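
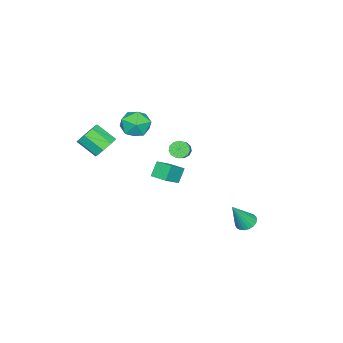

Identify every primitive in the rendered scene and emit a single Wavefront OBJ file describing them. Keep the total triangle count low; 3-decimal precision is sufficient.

v -3.679 -1.047 -0.746
v -3.447 -0.732 -1.202
v -2.629 -0.419 -0.569
v -2.861 -0.733 -0.114
v -3.655 -0.522 -1.037
v -2.837 -0.209 -0.405
v -3.87 -0.479 -0.78
v -3.052 -0.166 -0.148
v -4.025 -0.616 -0.513
v -3.207 -0.302 0.12
v -4.07 -0.889 -0.319
v -3.252 -0.576 0.313
v -3.99 -1.213 -0.261
v -3.173 -0.899 0.371
v -3.812 -1.484 -0.357
v -2.995 -1.17 0.275
v -3.592 -1.616 -0.577
v -2.774 -1.302 0.056
v -3.399 -1.567 -0.85
v -2.581 -1.254 -0.218
v -3.295 -1.353 -1.091
v -2.477 -1.04 -0.458
v -3.313 -1.042 -1.222
v -2.495 -0.729 -0.589
v -1.095 -0.38 -0.131
v -0.065 -0.643 0.636
v -0.902 0.628 -0.045
v 0.127 0.365 0.722
v -0.487 -0.425 -0.962
v 0.542 -0.688 -0.195
v -0.295 0.583 -0.876
v 0.735 0.32 -0.109
v -0.867 -1.539 2.577
v -0.482 -1.197 3.445
v -0.098 -2.963 2.795
v 0.287 -2.621 3.663
v -0.701 -2.81 3.589
v -1.177 -1.93 3.454
v 0.597 -2.23 2.786
v 0.121 -1.35 2.651
v 0.423 -1.625 3.574
v -0.38 -1.983 4.071
v -0.2 -2.177 2.169
v -1.003 -2.535 2.666
v -1.479 4.158 -3.666
v -0.9 4.084 -3.974
v -0.681 3.682 -2.054
v -0.892 4.349 -3.9
v -0.986 4.58 -3.785
v -1.165 4.738 -3.65
v -1.398 4.796 -3.518
v -1.645 4.743 -3.411
v -1.864 4.59 -3.348
v -2.016 4.361 -3.34
v -2.075 4.098 -3.388
v -2.031 3.844 -3.485
v -1.892 3.645 -3.613
v -1.681 3.535 -3.749
v -1.435 3.532 -3.872
v -1.197 3.638 -3.959
v -1.008 3.833 -3.995
v 1.728 -2.803 2.164
v 2.437 -2.531 2.472
v 2.502 -3.665 3.324
v 1.792 -3.937 3.016
v 1.94 -2.319 2.791
v 2.005 -3.453 3.643
v 1.319 -2.391 2.743
v 1.383 -3.525 3.595
v 0.937 -2.704 2.355
v 1.001 -3.838 3.208
v 1.018 -3.075 1.856
v 1.083 -4.209 2.708
v 1.515 -3.287 1.537
v 1.58 -4.421 2.389
v 2.137 -3.215 1.585
v 2.201 -4.349 2.437
v 2.519 -2.902 1.972
v 2.583 -4.036 2.825
f 2 1 5
f 2 5 3
f 3 5 6
f 3 6 4
f 5 1 7
f 5 7 6
f 6 7 8
f 6 8 4
f 7 1 9
f 7 9 8
f 8 9 10
f 8 10 4
f 9 1 11
f 9 11 10
f 10 11 12
f 10 12 4
f 11 1 13
f 11 13 12
f 12 13 14
f 12 14 4
f 13 1 15
f 13 15 14
f 14 15 16
f 14 16 4
f 15 1 17
f 15 17 16
f 16 17 18
f 16 18 4
f 17 1 19
f 17 19 18
f 18 19 20
f 18 20 4
f 19 1 21
f 19 21 20
f 20 21 22
f 20 22 4
f 21 1 23
f 21 23 22
f 22 23 24
f 22 24 4
f 23 1 2
f 23 2 24
f 24 2 3
f 24 3 4
f 26 28 25
f 29 26 25
f 25 28 27
f 27 29 25
f 26 32 28
f 30 26 29
f 30 32 26
f 28 32 27
f 31 29 27
f 27 32 31
f 31 30 29
f 32 30 31
f 33 44 38
f 33 38 34
f 33 34 40
f 33 40 43
f 33 43 44
f 34 38 42
f 38 44 37
f 44 43 35
f 43 40 39
f 40 34 41
f 36 42 37
f 36 37 35
f 36 35 39
f 36 39 41
f 36 41 42
f 37 42 38
f 35 37 44
f 39 35 43
f 41 39 40
f 42 41 34
f 46 45 48
f 46 48 47
f 48 45 49
f 48 49 47
f 49 45 50
f 49 50 47
f 50 45 51
f 50 51 47
f 51 45 52
f 51 52 47
f 52 45 53
f 52 53 47
f 53 45 54
f 53 54 47
f 54 45 55
f 54 55 47
f 55 45 56
f 55 56 47
f 56 45 57
f 56 57 47
f 57 45 58
f 57 58 47
f 58 45 59
f 58 59 47
f 59 45 60
f 59 60 47
f 60 45 61
f 60 61 47
f 61 45 46
f 61 46 47
f 63 62 66
f 63 66 64
f 64 66 67
f 64 67 65
f 66 62 68
f 66 68 67
f 67 68 69
f 67 69 65
f 68 62 70
f 68 70 69
f 69 70 71
f 69 71 65
f 70 62 72
f 70 72 71
f 71 72 73
f 71 73 65
f 72 62 74
f 72 74 73
f 73 74 75
f 73 75 65
f 74 62 76
f 74 76 75
f 75 76 77
f 75 77 65
f 76 62 78
f 76 78 77
f 77 78 79
f 77 79 65
f 78 62 63
f 78 63 79
f 79 63 64
f 79 64 65



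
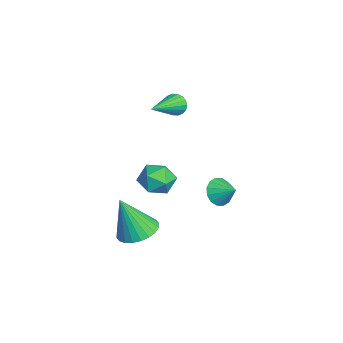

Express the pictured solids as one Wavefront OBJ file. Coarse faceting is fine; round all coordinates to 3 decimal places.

v 3.377 -0.363 -0.318
v 3.75 -0.819 -1.004
v 2.91 -1.621 0.264
v 3.283 -2.077 -0.422
v 3.81 -1.666 0.187
v 4.099 -0.889 -0.173
v 2.561 -1.551 -0.567
v 2.85 -0.774 -0.927
v 3.245 -1.553 -1.158
v 4.017 -1.624 -0.693
v 2.643 -0.816 -0.047
v 3.415 -0.887 0.418
v 0.982 1.698 -3.005
v 1.37 1.839 -3.655
v 1.638 2.342 -2.475
v 1.085 2.118 -3.642
v 0.773 2.285 -3.458
v 0.517 2.294 -3.153
v 0.386 2.144 -2.808
v 0.414 1.874 -2.515
v 0.595 1.557 -2.354
v 0.879 1.279 -2.368
v 1.191 1.112 -2.552
v 1.447 1.103 -2.857
v 1.579 1.253 -3.202
v 1.55 1.523 -3.494
v 0.463 -0.194 2.383
v 0.768 -0.097 1.887
v 1.957 -1.346 3.077
v 0.847 0.099 2.044
v 0.849 0.237 2.267
v 0.775 0.289 2.513
v 0.639 0.246 2.734
v 0.469 0.116 2.885
v 0.297 -0.076 2.936
v 0.158 -0.291 2.878
v 0.08 -0.487 2.722
v 0.077 -0.625 2.499
v 0.151 -0.677 2.252
v 0.287 -0.634 2.032
v 0.458 -0.504 1.881
v 0.629 -0.312 1.829
v 3.156 -2.035 -3.727
v 3.781 -1.33 -3.458
v 3.144 -2.785 -1.733
v 3.444 -1.159 -3.396
v 3.064 -1.122 -3.384
v 2.698 -1.224 -3.425
v 2.401 -1.449 -3.511
v 2.219 -1.764 -3.63
v 2.18 -2.12 -3.765
v 2.29 -2.463 -3.893
v 2.531 -2.741 -3.996
v 2.868 -2.912 -4.058
v 3.248 -2.949 -4.07
v 3.615 -2.847 -4.029
v 3.911 -2.622 -3.943
v 4.093 -2.307 -3.823
v 4.132 -1.951 -3.689
v 4.022 -1.608 -3.561
f 1 12 6
f 1 6 2
f 1 2 8
f 1 8 11
f 1 11 12
f 2 6 10
f 6 12 5
f 12 11 3
f 11 8 7
f 8 2 9
f 4 10 5
f 4 5 3
f 4 3 7
f 4 7 9
f 4 9 10
f 5 10 6
f 3 5 12
f 7 3 11
f 9 7 8
f 10 9 2
f 14 13 16
f 14 16 15
f 16 13 17
f 16 17 15
f 17 13 18
f 17 18 15
f 18 13 19
f 18 19 15
f 19 13 20
f 19 20 15
f 20 13 21
f 20 21 15
f 21 13 22
f 21 22 15
f 22 13 23
f 22 23 15
f 23 13 24
f 23 24 15
f 24 13 25
f 24 25 15
f 25 13 26
f 25 26 15
f 26 13 14
f 26 14 15
f 28 27 30
f 28 30 29
f 30 27 31
f 30 31 29
f 31 27 32
f 31 32 29
f 32 27 33
f 32 33 29
f 33 27 34
f 33 34 29
f 34 27 35
f 34 35 29
f 35 27 36
f 35 36 29
f 36 27 37
f 36 37 29
f 37 27 38
f 37 38 29
f 38 27 39
f 38 39 29
f 39 27 40
f 39 40 29
f 40 27 41
f 40 41 29
f 41 27 42
f 41 42 29
f 42 27 28
f 42 28 29
f 44 43 46
f 44 46 45
f 46 43 47
f 46 47 45
f 47 43 48
f 47 48 45
f 48 43 49
f 48 49 45
f 49 43 50
f 49 50 45
f 50 43 51
f 50 51 45
f 51 43 52
f 51 52 45
f 52 43 53
f 52 53 45
f 53 43 54
f 53 54 45
f 54 43 55
f 54 55 45
f 55 43 56
f 55 56 45
f 56 43 57
f 56 57 45
f 57 43 58
f 57 58 45
f 58 43 59
f 58 59 45
f 59 43 60
f 59 60 45
f 60 43 44
f 60 44 45



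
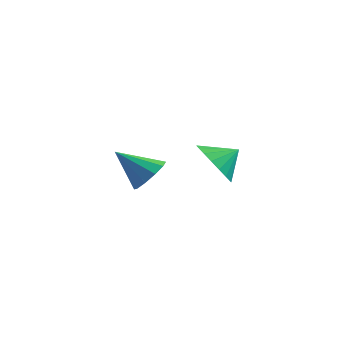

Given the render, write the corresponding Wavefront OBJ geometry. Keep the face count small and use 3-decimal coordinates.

v 2.074 -1.09 0.645
v 2.397 -0.659 -0.161
v 2.666 -0.47 1.215
v 2.051 -0.422 -0.058
v 1.709 -0.318 0.184
v 1.44 -0.367 0.518
v 1.296 -0.559 0.876
v 1.306 -0.856 1.189
v 1.468 -1.2 1.394
v 1.75 -1.522 1.451
v 2.096 -1.758 1.348
v 2.438 -1.862 1.106
v 2.708 -1.813 0.772
v 2.852 -1.621 0.414
v 2.842 -1.324 0.101
v 2.68 -0.98 -0.104
v -1.697 0.883 -1.416
v -1.149 0.367 -1.043
v -2.863 0.417 -0.344
v -1.118 0.829 -0.809
v -1.309 1.312 -0.807
v -1.648 1.631 -1.037
v -2.006 1.664 -1.411
v -2.246 1.399 -1.788
v -2.276 0.937 -2.022
v -2.085 0.454 -2.025
v -1.747 0.135 -1.795
v -1.389 0.102 -1.42
f 2 1 4
f 2 4 3
f 4 1 5
f 4 5 3
f 5 1 6
f 5 6 3
f 6 1 7
f 6 7 3
f 7 1 8
f 7 8 3
f 8 1 9
f 8 9 3
f 9 1 10
f 9 10 3
f 10 1 11
f 10 11 3
f 11 1 12
f 11 12 3
f 12 1 13
f 12 13 3
f 13 1 14
f 13 14 3
f 14 1 15
f 14 15 3
f 15 1 16
f 15 16 3
f 16 1 2
f 16 2 3
f 18 17 20
f 18 20 19
f 20 17 21
f 20 21 19
f 21 17 22
f 21 22 19
f 22 17 23
f 22 23 19
f 23 17 24
f 23 24 19
f 24 17 25
f 24 25 19
f 25 17 26
f 25 26 19
f 26 17 27
f 26 27 19
f 27 17 28
f 27 28 19
f 28 17 18
f 28 18 19



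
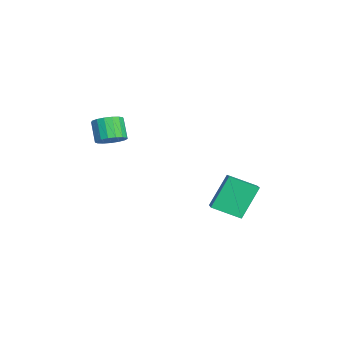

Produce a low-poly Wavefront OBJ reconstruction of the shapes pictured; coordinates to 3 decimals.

v -3.636 1.272 -3.327
v -4.353 2.161 -1.553
v -3.441 2.758 -3.993
v -4.158 3.647 -2.219
v -2.162 1.333 -2.761
v -2.879 2.222 -0.987
v -1.967 2.819 -3.427
v -2.684 3.708 -1.653
v -1.876 -3.438 1.927
v -1.281 -3.197 2.388
v -2.009 -3.402 3.434
v -2.604 -3.642 2.973
v -1.474 -2.88 2.316
v -2.202 -3.085 3.362
v -1.759 -2.69 2.155
v -2.486 -2.895 3.201
v -2.071 -2.672 1.942
v -2.798 -2.877 2.988
v -2.338 -2.829 1.725
v -3.065 -3.034 2.771
v -2.499 -3.125 1.555
v -3.227 -3.33 2.601
v -2.518 -3.493 1.47
v -3.245 -3.698 2.515
v -2.39 -3.848 1.49
v -3.117 -4.053 2.535
v -2.144 -4.11 1.609
v -2.871 -4.314 2.655
v -1.837 -4.217 1.802
v -2.564 -4.421 2.848
v -1.539 -4.145 2.024
v -2.266 -4.35 3.069
v -1.318 -3.912 2.223
v -2.045 -4.117 3.268
v -1.225 -3.57 2.354
v -1.952 -3.774 3.4
f 2 4 1
f 5 2 1
f 1 4 3
f 3 5 1
f 2 8 4
f 6 2 5
f 6 8 2
f 4 8 3
f 7 5 3
f 3 8 7
f 7 6 5
f 8 6 7
f 10 9 13
f 10 13 11
f 11 13 14
f 11 14 12
f 13 9 15
f 13 15 14
f 14 15 16
f 14 16 12
f 15 9 17
f 15 17 16
f 16 17 18
f 16 18 12
f 17 9 19
f 17 19 18
f 18 19 20
f 18 20 12
f 19 9 21
f 19 21 20
f 20 21 22
f 20 22 12
f 21 9 23
f 21 23 22
f 22 23 24
f 22 24 12
f 23 9 25
f 23 25 24
f 24 25 26
f 24 26 12
f 25 9 27
f 25 27 26
f 26 27 28
f 26 28 12
f 27 9 29
f 27 29 28
f 28 29 30
f 28 30 12
f 29 9 31
f 29 31 30
f 30 31 32
f 30 32 12
f 31 9 33
f 31 33 32
f 32 33 34
f 32 34 12
f 33 9 35
f 33 35 34
f 34 35 36
f 34 36 12
f 35 9 10
f 35 10 36
f 36 10 11
f 36 11 12



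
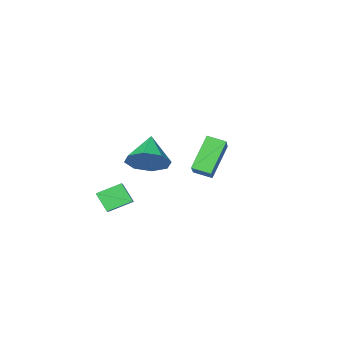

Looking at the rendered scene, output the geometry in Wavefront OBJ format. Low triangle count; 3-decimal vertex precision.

v 2.282 3.286 1.062
v 3.175 3.068 1.629
v 1.418 2.174 1.998
v 2.736 3.686 1.957
v 2.03 4.07 1.761
v 1.472 3.994 1.156
v 1.388 3.503 0.496
v 1.828 2.885 0.168
v 2.534 2.501 0.364
v 3.092 2.577 0.969
v -4.007 0.291 -1.001
v -3.011 1.677 0.222
v -2.8 0.821 -2.584
v -1.804 2.208 -1.361
v -3.356 -0.408 -0.739
v -2.36 0.979 0.484
v -2.149 0.123 -2.322
v -1.153 1.509 -1.099
v 2.921 0.777 -3.194
v 3.08 0.056 -2.311
v 1.774 1.151 -2.682
v 1.933 0.43 -1.8
v 3.607 1.85 -2.44
v 3.766 1.129 -1.558
v 2.46 2.224 -1.929
v 2.619 1.503 -1.046
f 2 1 4
f 2 4 3
f 4 1 5
f 4 5 3
f 5 1 6
f 5 6 3
f 6 1 7
f 6 7 3
f 7 1 8
f 7 8 3
f 8 1 9
f 8 9 3
f 9 1 10
f 9 10 3
f 10 1 2
f 10 2 3
f 12 14 11
f 15 12 11
f 11 14 13
f 13 15 11
f 12 18 14
f 16 12 15
f 16 18 12
f 14 18 13
f 17 15 13
f 13 18 17
f 17 16 15
f 18 16 17
f 20 22 19
f 23 20 19
f 19 22 21
f 21 23 19
f 20 26 22
f 24 20 23
f 24 26 20
f 22 26 21
f 25 23 21
f 21 26 25
f 25 24 23
f 26 24 25



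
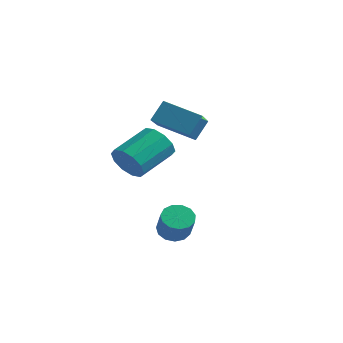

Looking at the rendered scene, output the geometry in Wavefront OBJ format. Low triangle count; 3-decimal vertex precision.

v -2.36 -2.707 -0.191
v -1.784 -3.121 0.427
v -1.385 -1.366 1.229
v -1.96 -0.953 0.611
v -1.472 -2.977 -0.042
v -1.073 -1.223 0.76
v -1.498 -2.731 -0.567
v -1.099 -0.977 0.235
v -1.854 -2.476 -0.949
v -1.455 -0.721 -0.147
v -2.403 -2.309 -1.041
v -2.004 -0.554 -0.239
v -2.935 -2.294 -0.809
v -2.536 -0.539 -0.007
v -3.247 -2.437 -0.34
v -2.848 -0.683 0.462
v -3.221 -2.683 0.185
v -2.822 -0.929 0.987
v -2.865 -2.939 0.567
v -2.466 -1.184 1.369
v -2.316 -3.106 0.659
v -1.917 -1.351 1.461
v -0.638 -1.785 -3.994
v -0.142 -1.223 -3.981
v 0.474 -1.793 -2.872
v -0.022 -2.355 -2.886
v -0.466 -1.101 -3.738
v 0.15 -1.671 -2.63
v -0.845 -1.197 -3.577
v -0.229 -1.767 -2.469
v -1.158 -1.48 -3.548
v -0.542 -2.05 -2.44
v -1.306 -1.859 -3.661
v -0.69 -2.429 -2.553
v -1.242 -2.215 -3.879
v -0.626 -2.785 -2.771
v -0.986 -2.434 -4.134
v -0.37 -3.004 -3.026
v -0.62 -2.448 -4.345
v -0.004 -3.018 -3.237
v -0.259 -2.251 -4.444
v 0.357 -2.82 -3.336
v -0.019 -1.906 -4.4
v 0.597 -2.476 -3.292
v 0.025 -1.522 -4.227
v 0.641 -2.092 -3.119
v -2.433 -0.887 1.757
v -2.228 -0.218 2.72
v -3.231 0.794 0.761
v -3.026 1.462 1.724
v -0.714 -0.462 1.096
v -0.509 0.206 2.059
v -1.512 1.218 0.1
v -1.307 1.887 1.063
f 2 1 5
f 2 5 3
f 3 5 6
f 3 6 4
f 5 1 7
f 5 7 6
f 6 7 8
f 6 8 4
f 7 1 9
f 7 9 8
f 8 9 10
f 8 10 4
f 9 1 11
f 9 11 10
f 10 11 12
f 10 12 4
f 11 1 13
f 11 13 12
f 12 13 14
f 12 14 4
f 13 1 15
f 13 15 14
f 14 15 16
f 14 16 4
f 15 1 17
f 15 17 16
f 16 17 18
f 16 18 4
f 17 1 19
f 17 19 18
f 18 19 20
f 18 20 4
f 19 1 21
f 19 21 20
f 20 21 22
f 20 22 4
f 21 1 2
f 21 2 22
f 22 2 3
f 22 3 4
f 24 23 27
f 24 27 25
f 25 27 28
f 25 28 26
f 27 23 29
f 27 29 28
f 28 29 30
f 28 30 26
f 29 23 31
f 29 31 30
f 30 31 32
f 30 32 26
f 31 23 33
f 31 33 32
f 32 33 34
f 32 34 26
f 33 23 35
f 33 35 34
f 34 35 36
f 34 36 26
f 35 23 37
f 35 37 36
f 36 37 38
f 36 38 26
f 37 23 39
f 37 39 38
f 38 39 40
f 38 40 26
f 39 23 41
f 39 41 40
f 40 41 42
f 40 42 26
f 41 23 43
f 41 43 42
f 42 43 44
f 42 44 26
f 43 23 45
f 43 45 44
f 44 45 46
f 44 46 26
f 45 23 24
f 45 24 46
f 46 24 25
f 46 25 26
f 48 50 47
f 51 48 47
f 47 50 49
f 49 51 47
f 48 54 50
f 52 48 51
f 52 54 48
f 50 54 49
f 53 51 49
f 49 54 53
f 53 52 51
f 54 52 53



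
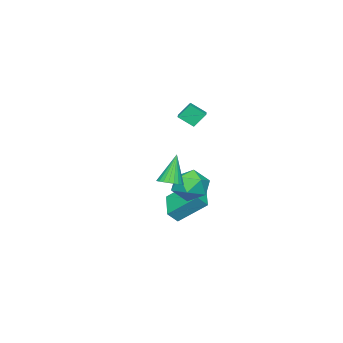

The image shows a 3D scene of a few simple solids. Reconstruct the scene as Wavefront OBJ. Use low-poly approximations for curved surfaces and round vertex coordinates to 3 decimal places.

v 2.381 3.989 -0.861
v 3.041 4.04 -0.603
v 1.699 3.931 0.901
v 2.97 4.307 -0.622
v 2.809 4.526 -0.677
v 2.583 4.663 -0.76
v 2.326 4.697 -0.859
v 2.078 4.624 -0.957
v 1.876 4.454 -1.041
v 1.751 4.213 -1.098
v 1.722 3.938 -1.118
v 1.793 3.671 -1.099
v 1.954 3.453 -1.044
v 2.18 3.316 -0.961
v 2.437 3.281 -0.863
v 2.685 3.355 -0.764
v 2.887 3.525 -0.68
v 3.012 3.765 -0.624
v -1.352 3.907 -1.852
v -0.511 4.223 -2.546
v -0.569 2.257 -1.654
v 0.272 2.573 -2.348
v 0.179 3.043 -1.319
v -0.305 4.063 -1.441
v -0.775 2.417 -2.759
v -1.259 3.437 -2.881
v -0.154 3.302 -3.107
v 0.435 3.689 -2.217
v -1.515 2.791 -1.983
v -0.926 3.178 -1.093
v -1.377 2.88 1.987
v -1.008 2.117 2.623
v -1.86 3.329 2.804
v -1.491 2.565 3.441
v -0.429 3.515 2.199
v -0.06 2.751 2.836
v -0.912 3.963 3.017
v -0.543 3.2 3.653
v -2.398 1.048 -4.506
v -1.91 0.71 -3.898
v -3.018 2.546 -3.171
v -2.529 2.208 -2.564
v -0.911 2.172 -5.076
v -0.422 1.834 -4.469
v -1.53 3.67 -3.742
v -1.042 3.332 -3.134
f 2 1 4
f 2 4 3
f 4 1 5
f 4 5 3
f 5 1 6
f 5 6 3
f 6 1 7
f 6 7 3
f 7 1 8
f 7 8 3
f 8 1 9
f 8 9 3
f 9 1 10
f 9 10 3
f 10 1 11
f 10 11 3
f 11 1 12
f 11 12 3
f 12 1 13
f 12 13 3
f 13 1 14
f 13 14 3
f 14 1 15
f 14 15 3
f 15 1 16
f 15 16 3
f 16 1 17
f 16 17 3
f 17 1 18
f 17 18 3
f 18 1 2
f 18 2 3
f 19 30 24
f 19 24 20
f 19 20 26
f 19 26 29
f 19 29 30
f 20 24 28
f 24 30 23
f 30 29 21
f 29 26 25
f 26 20 27
f 22 28 23
f 22 23 21
f 22 21 25
f 22 25 27
f 22 27 28
f 23 28 24
f 21 23 30
f 25 21 29
f 27 25 26
f 28 27 20
f 32 34 31
f 35 32 31
f 31 34 33
f 33 35 31
f 32 38 34
f 36 32 35
f 36 38 32
f 34 38 33
f 37 35 33
f 33 38 37
f 37 36 35
f 38 36 37
f 40 42 39
f 43 40 39
f 39 42 41
f 41 43 39
f 40 46 42
f 44 40 43
f 44 46 40
f 42 46 41
f 45 43 41
f 41 46 45
f 45 44 43
f 46 44 45



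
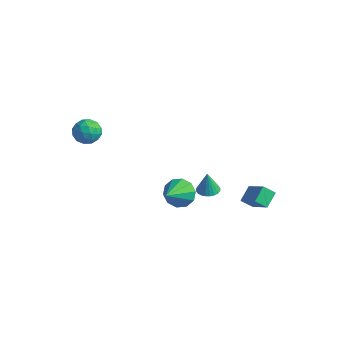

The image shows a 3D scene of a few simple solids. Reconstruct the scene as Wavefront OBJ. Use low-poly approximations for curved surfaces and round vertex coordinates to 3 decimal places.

v -0.848 2.562 -2.974
v -0.186 2.661 -2.958
v -0.872 2.498 -1.606
v -0.274 2.907 -2.948
v -0.45 3.1 -2.942
v -0.687 3.212 -2.941
v -0.948 3.224 -2.945
v -1.194 3.136 -2.953
v -1.387 2.96 -2.965
v -1.498 2.724 -2.978
v -1.511 2.463 -2.99
v -1.422 2.218 -3
v -1.246 2.024 -3.006
v -1.01 1.913 -3.008
v -0.749 1.9 -3.004
v -0.503 1.988 -2.995
v -0.309 2.164 -2.984
v -0.198 2.4 -2.971
v 2.179 3.038 -2.466
v 1.971 3.907 -1.86
v 0.811 3.385 -3.432
v 0.604 4.254 -2.826
v 2.656 3.506 -2.974
v 2.449 4.375 -2.368
v 1.289 3.853 -3.94
v 1.081 4.722 -3.334
v 0.623 -1.142 -0.234
v 0.961 -0.607 0.447
v 1.097 -2.598 0.674
v 0.409 -0.715 0.564
v -0.062 -0.985 0.375
v -0.271 -1.316 -0.046
v -0.139 -1.58 -0.539
v 0.284 -1.677 -0.915
v 0.837 -1.57 -1.032
v 1.308 -1.299 -0.843
v 1.517 -0.968 -0.422
v 1.384 -0.704 0.071
v -3.889 -2.964 2.78
v -3.202 -3.29 3.138
v -4.658 -3.51 3.762
v -3.971 -3.836 4.12
v -4.093 -3.004 4.126
v -3.618 -2.667 3.519
v -4.242 -4.133 3.381
v -3.767 -3.796 2.774
v -3.42 -4.013 3.509
v -3.327 -3.315 3.969
v -4.533 -3.485 2.931
v -4.44 -2.787 3.391
v -3.478 -3.079 2.873
v -4.382 -3.721 4.027
v -4.454 -3.231 4.031
v -4.05 -3.423 4.241
v -3.723 -2.713 3.097
v -3.318 -2.905 3.307
v -3.842 -2.736 3.888
v -4.542 -3.895 3.593
v -4.137 -4.087 3.803
v -3.81 -3.377 2.659
v -3.406 -3.569 2.869
v -4.018 -4.064 3.012
v -3.202 -3.696 3.301
v -3.654 -4.017 3.878
v -3.813 -4.191 3.444
v -3.534 -3.993 3.088
v -3.148 -3.286 3.572
v -3.6 -3.606 4.149
v -3.672 -3.117 4.152
v -3.392 -2.919 3.796
v -3.276 -3.71 3.79
v -4.26 -3.194 2.751
v -4.712 -3.514 3.328
v -4.468 -3.881 3.104
v -4.188 -3.683 2.748
v -4.206 -2.783 3.022
v -4.658 -3.104 3.599
v -4.326 -2.807 3.812
v -4.047 -2.609 3.456
v -4.584 -3.09 3.11
f 2 1 4
f 2 4 3
f 4 1 5
f 4 5 3
f 5 1 6
f 5 6 3
f 6 1 7
f 6 7 3
f 7 1 8
f 7 8 3
f 8 1 9
f 8 9 3
f 9 1 10
f 9 10 3
f 10 1 11
f 10 11 3
f 11 1 12
f 11 12 3
f 12 1 13
f 12 13 3
f 13 1 14
f 13 14 3
f 14 1 15
f 14 15 3
f 15 1 16
f 15 16 3
f 16 1 17
f 16 17 3
f 17 1 18
f 17 18 3
f 18 1 2
f 18 2 3
f 20 22 19
f 23 20 19
f 19 22 21
f 21 23 19
f 20 26 22
f 24 20 23
f 24 26 20
f 22 26 21
f 25 23 21
f 21 26 25
f 25 24 23
f 26 24 25
f 28 27 30
f 28 30 29
f 30 27 31
f 30 31 29
f 31 27 32
f 31 32 29
f 32 27 33
f 32 33 29
f 33 27 34
f 33 34 29
f 34 27 35
f 34 35 29
f 35 27 36
f 35 36 29
f 36 27 37
f 36 37 29
f 37 27 38
f 37 38 29
f 38 27 28
f 38 28 29
f 39 76 55
f 76 50 79
f 55 79 44
f 76 79 55
f 39 55 51
f 55 44 56
f 51 56 40
f 55 56 51
f 39 51 60
f 51 40 61
f 60 61 46
f 51 61 60
f 39 60 72
f 60 46 75
f 72 75 49
f 60 75 72
f 39 72 76
f 72 49 80
f 76 80 50
f 72 80 76
f 40 56 67
f 56 44 70
f 67 70 48
f 56 70 67
f 44 79 57
f 79 50 78
f 57 78 43
f 79 78 57
f 50 80 77
f 80 49 73
f 77 73 41
f 80 73 77
f 49 75 74
f 75 46 62
f 74 62 45
f 75 62 74
f 46 61 66
f 61 40 63
f 66 63 47
f 61 63 66
f 42 68 54
f 68 48 69
f 54 69 43
f 68 69 54
f 42 54 52
f 54 43 53
f 52 53 41
f 54 53 52
f 42 52 59
f 52 41 58
f 59 58 45
f 52 58 59
f 42 59 64
f 59 45 65
f 64 65 47
f 59 65 64
f 42 64 68
f 64 47 71
f 68 71 48
f 64 71 68
f 43 69 57
f 69 48 70
f 57 70 44
f 69 70 57
f 41 53 77
f 53 43 78
f 77 78 50
f 53 78 77
f 45 58 74
f 58 41 73
f 74 73 49
f 58 73 74
f 47 65 66
f 65 45 62
f 66 62 46
f 65 62 66
f 48 71 67
f 71 47 63
f 67 63 40
f 71 63 67



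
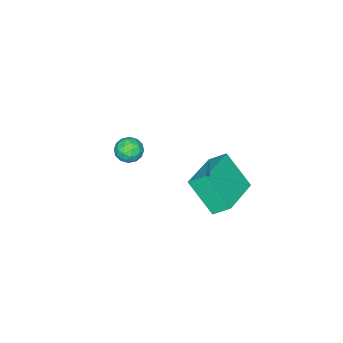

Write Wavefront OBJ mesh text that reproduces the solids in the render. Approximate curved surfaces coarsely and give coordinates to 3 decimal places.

v 2.719 -3.697 -3.632
v 2.996 -3.299 -3.196
v 3.464 -4.421 -3.444
v 3.741 -4.023 -3.008
v 3.161 -4.292 -2.881
v 2.701 -3.845 -2.997
v 3.759 -3.875 -3.643
v 3.299 -3.428 -3.759
v 3.639 -3.409 -3.203
v 3.269 -3.667 -2.732
v 3.191 -4.053 -3.908
v 2.821 -4.311 -3.437
v 2.793 -3.435 -3.431
v 3.667 -4.285 -3.209
v 3.327 -4.444 -3.135
v 3.489 -4.21 -2.879
v 2.619 -3.756 -3.314
v 2.782 -3.522 -3.057
v 2.878 -4.105 -2.872
v 3.678 -4.198 -3.583
v 3.841 -3.964 -3.326
v 2.971 -3.51 -3.761
v 3.133 -3.276 -3.505
v 3.582 -3.615 -3.768
v 3.333 -3.265 -3.178
v 3.77 -3.691 -3.068
v 3.781 -3.604 -3.441
v 3.511 -3.341 -3.509
v 3.116 -3.417 -2.902
v 3.553 -3.842 -2.791
v 3.212 -4.001 -2.716
v 2.942 -3.738 -2.785
v 3.493 -3.481 -2.906
v 2.907 -3.878 -3.849
v 3.344 -4.303 -3.738
v 3.518 -3.982 -3.855
v 3.248 -3.719 -3.924
v 2.69 -4.029 -3.572
v 3.127 -4.455 -3.462
v 2.949 -4.379 -3.131
v 2.679 -4.116 -3.199
v 2.967 -4.239 -3.734
v 2.73 0.993 -3.506
v 2.765 -0.183 -2.143
v 2.458 1.655 -2.927
v 2.493 0.479 -1.565
v 4.707 1.481 -3.135
v 4.742 0.305 -1.773
v 4.435 2.143 -2.557
v 4.47 0.967 -1.194
f 1 38 17
f 38 12 41
f 17 41 6
f 38 41 17
f 1 17 13
f 17 6 18
f 13 18 2
f 17 18 13
f 1 13 22
f 13 2 23
f 22 23 8
f 13 23 22
f 1 22 34
f 22 8 37
f 34 37 11
f 22 37 34
f 1 34 38
f 34 11 42
f 38 42 12
f 34 42 38
f 2 18 29
f 18 6 32
f 29 32 10
f 18 32 29
f 6 41 19
f 41 12 40
f 19 40 5
f 41 40 19
f 12 42 39
f 42 11 35
f 39 35 3
f 42 35 39
f 11 37 36
f 37 8 24
f 36 24 7
f 37 24 36
f 8 23 28
f 23 2 25
f 28 25 9
f 23 25 28
f 4 30 16
f 30 10 31
f 16 31 5
f 30 31 16
f 4 16 14
f 16 5 15
f 14 15 3
f 16 15 14
f 4 14 21
f 14 3 20
f 21 20 7
f 14 20 21
f 4 21 26
f 21 7 27
f 26 27 9
f 21 27 26
f 4 26 30
f 26 9 33
f 30 33 10
f 26 33 30
f 5 31 19
f 31 10 32
f 19 32 6
f 31 32 19
f 3 15 39
f 15 5 40
f 39 40 12
f 15 40 39
f 7 20 36
f 20 3 35
f 36 35 11
f 20 35 36
f 9 27 28
f 27 7 24
f 28 24 8
f 27 24 28
f 10 33 29
f 33 9 25
f 29 25 2
f 33 25 29
f 44 46 43
f 47 44 43
f 43 46 45
f 45 47 43
f 44 50 46
f 48 44 47
f 48 50 44
f 46 50 45
f 49 47 45
f 45 50 49
f 49 48 47
f 50 48 49



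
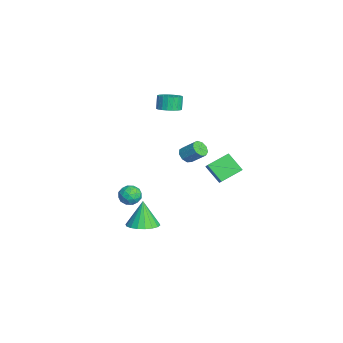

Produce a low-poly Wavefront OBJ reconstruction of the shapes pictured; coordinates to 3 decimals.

v -0.821 -2.803 -3.037
v -0.562 -3.141 -2.398
v -1.958 -2.739 -2.542
v -1.699 -3.077 -1.903
v -1.476 -2.363 -2.078
v -0.773 -2.403 -2.384
v -1.747 -3.477 -2.556
v -1.044 -3.517 -2.862
v -1.134 -3.557 -2.101
v -0.966 -2.869 -1.805
v -1.554 -3.011 -3.135
v -1.386 -2.323 -2.839
v -0.592 -2.978 -2.761
v -1.928 -2.902 -2.179
v -1.797 -2.483 -2.282
v -1.645 -2.681 -1.906
v -0.716 -2.544 -2.753
v -0.563 -2.743 -2.377
v -1.1 -2.285 -2.189
v -1.957 -3.137 -2.563
v -1.804 -3.336 -2.187
v -0.875 -3.199 -3.034
v -0.723 -3.397 -2.658
v -1.42 -3.595 -2.751
v -0.776 -3.421 -2.211
v -1.444 -3.383 -1.92
v -1.472 -3.618 -2.304
v -1.059 -3.642 -2.484
v -0.677 -3.016 -2.037
v -1.345 -2.979 -1.746
v -1.214 -2.559 -1.849
v -0.801 -2.583 -2.029
v -1.013 -3.261 -1.863
v -1.175 -2.901 -3.194
v -1.843 -2.864 -2.903
v -1.719 -3.297 -2.911
v -1.306 -3.321 -3.091
v -1.076 -2.497 -3.02
v -1.744 -2.459 -2.729
v -1.461 -2.238 -2.456
v -1.048 -2.262 -2.636
v -1.507 -2.619 -3.077
v -0.621 0.384 1.31
v -0.098 0.384 1.015
v 0.364 1.176 1.836
v -0.159 1.176 2.13
v -0.342 0.68 0.868
v 0.12 1.471 1.688
v -0.717 0.837 0.927
v -0.255 1.628 1.748
v -1.047 0.782 1.166
v -0.584 1.573 1.986
v -1.177 0.541 1.471
v -0.715 1.333 2.292
v -1.047 0.227 1.702
v -0.585 1.019 2.522
v -0.718 -0.013 1.748
v -0.256 0.778 2.569
v -0.344 -0.068 1.59
v 0.118 0.723 2.41
v -0.099 0.089 1.3
v 0.363 0.88 2.121
v 2.627 -2.436 -2.443
v 3.517 -2.812 -2.15
v 2.093 -2.384 -0.757
v 3.588 -2.368 -2.141
v 3.469 -1.938 -2.192
v 3.182 -1.606 -2.293
v 2.786 -1.439 -2.424
v 2.358 -1.469 -2.559
v 1.984 -1.691 -2.67
v 1.737 -2.061 -2.737
v 1.666 -2.505 -2.746
v 1.785 -2.935 -2.694
v 2.072 -3.266 -2.593
v 2.468 -3.433 -2.463
v 2.896 -3.403 -2.328
v 3.27 -3.181 -2.216
v 3.415 1.097 2.875
v 4.247 1.127 3.53
v 2.92 2.334 3.447
v 3.752 2.364 4.103
v 4.128 1.816 1.937
v 4.96 1.846 2.593
v 3.633 3.053 2.51
v 4.465 3.083 3.165
v -3.798 -0.372 3.42
v -3.198 0.08 3.629
v -3.582 0.165 4.549
v -4.182 -0.288 4.34
v -3.412 0.298 3.52
v -3.796 0.383 4.439
v -3.693 0.4 3.393
v -4.076 0.485 4.313
v -3.992 0.369 3.271
v -4.375 0.453 4.191
v -4.257 0.209 3.175
v -4.641 0.293 4.095
v -4.443 -0.051 3.122
v -4.827 0.033 4.041
v -4.518 -0.367 3.119
v -4.901 -0.282 4.039
v -4.468 -0.683 3.169
v -4.852 -0.599 4.089
v -4.302 -0.946 3.263
v -4.686 -0.862 4.182
v -4.049 -1.11 3.383
v -4.433 -1.025 4.303
v -3.753 -1.146 3.51
v -4.137 -1.061 4.43
v -3.465 -1.048 3.621
v -3.848 -0.964 4.541
v -3.234 -0.833 3.698
v -3.617 -0.749 4.618
v -3.101 -0.539 3.727
v -3.484 -0.455 4.646
v -3.088 -0.216 3.702
v -3.472 -0.132 4.622
f 1 38 17
f 38 12 41
f 17 41 6
f 38 41 17
f 1 17 13
f 17 6 18
f 13 18 2
f 17 18 13
f 1 13 22
f 13 2 23
f 22 23 8
f 13 23 22
f 1 22 34
f 22 8 37
f 34 37 11
f 22 37 34
f 1 34 38
f 34 11 42
f 38 42 12
f 34 42 38
f 2 18 29
f 18 6 32
f 29 32 10
f 18 32 29
f 6 41 19
f 41 12 40
f 19 40 5
f 41 40 19
f 12 42 39
f 42 11 35
f 39 35 3
f 42 35 39
f 11 37 36
f 37 8 24
f 36 24 7
f 37 24 36
f 8 23 28
f 23 2 25
f 28 25 9
f 23 25 28
f 4 30 16
f 30 10 31
f 16 31 5
f 30 31 16
f 4 16 14
f 16 5 15
f 14 15 3
f 16 15 14
f 4 14 21
f 14 3 20
f 21 20 7
f 14 20 21
f 4 21 26
f 21 7 27
f 26 27 9
f 21 27 26
f 4 26 30
f 26 9 33
f 30 33 10
f 26 33 30
f 5 31 19
f 31 10 32
f 19 32 6
f 31 32 19
f 3 15 39
f 15 5 40
f 39 40 12
f 15 40 39
f 7 20 36
f 20 3 35
f 36 35 11
f 20 35 36
f 9 27 28
f 27 7 24
f 28 24 8
f 27 24 28
f 10 33 29
f 33 9 25
f 29 25 2
f 33 25 29
f 44 43 47
f 44 47 45
f 45 47 48
f 45 48 46
f 47 43 49
f 47 49 48
f 48 49 50
f 48 50 46
f 49 43 51
f 49 51 50
f 50 51 52
f 50 52 46
f 51 43 53
f 51 53 52
f 52 53 54
f 52 54 46
f 53 43 55
f 53 55 54
f 54 55 56
f 54 56 46
f 55 43 57
f 55 57 56
f 56 57 58
f 56 58 46
f 57 43 59
f 57 59 58
f 58 59 60
f 58 60 46
f 59 43 61
f 59 61 60
f 60 61 62
f 60 62 46
f 61 43 44
f 61 44 62
f 62 44 45
f 62 45 46
f 64 63 66
f 64 66 65
f 66 63 67
f 66 67 65
f 67 63 68
f 67 68 65
f 68 63 69
f 68 69 65
f 69 63 70
f 69 70 65
f 70 63 71
f 70 71 65
f 71 63 72
f 71 72 65
f 72 63 73
f 72 73 65
f 73 63 74
f 73 74 65
f 74 63 75
f 74 75 65
f 75 63 76
f 75 76 65
f 76 63 77
f 76 77 65
f 77 63 78
f 77 78 65
f 78 63 64
f 78 64 65
f 80 82 79
f 83 80 79
f 79 82 81
f 81 83 79
f 80 86 82
f 84 80 83
f 84 86 80
f 82 86 81
f 85 83 81
f 81 86 85
f 85 84 83
f 86 84 85
f 88 87 91
f 88 91 89
f 89 91 92
f 89 92 90
f 91 87 93
f 91 93 92
f 92 93 94
f 92 94 90
f 93 87 95
f 93 95 94
f 94 95 96
f 94 96 90
f 95 87 97
f 95 97 96
f 96 97 98
f 96 98 90
f 97 87 99
f 97 99 98
f 98 99 100
f 98 100 90
f 99 87 101
f 99 101 100
f 100 101 102
f 100 102 90
f 101 87 103
f 101 103 102
f 102 103 104
f 102 104 90
f 103 87 105
f 103 105 104
f 104 105 106
f 104 106 90
f 105 87 107
f 105 107 106
f 106 107 108
f 106 108 90
f 107 87 109
f 107 109 108
f 108 109 110
f 108 110 90
f 109 87 111
f 109 111 110
f 110 111 112
f 110 112 90
f 111 87 113
f 111 113 112
f 112 113 114
f 112 114 90
f 113 87 115
f 113 115 114
f 114 115 116
f 114 116 90
f 115 87 117
f 115 117 116
f 116 117 118
f 116 118 90
f 117 87 88
f 117 88 118
f 118 88 89
f 118 89 90



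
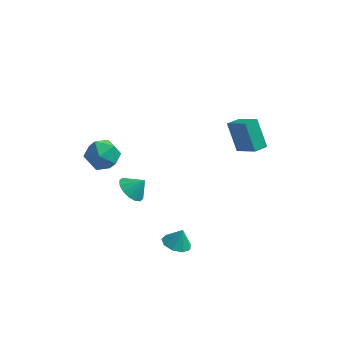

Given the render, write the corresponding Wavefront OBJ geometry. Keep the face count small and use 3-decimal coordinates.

v -2.84 -1.01 2.728
v -1.877 -1.267 3.202
v -3.623 -2.373 3.578
v -2.66 -2.63 4.052
v -3.185 -1.702 4.338
v -2.702 -0.86 3.813
v -2.798 -2.78 2.967
v -2.315 -1.938 2.442
v -1.851 -2.361 3.35
v -2.09 -1.695 4.197
v -3.41 -1.945 2.583
v -3.649 -1.279 3.43
v -0.822 -2.995 1.956
v -0.166 -3.038 1.371
v -0.138 -2.725 2.704
v -0.314 -2.608 1.351
v -0.598 -2.281 1.493
v -0.943 -2.146 1.759
v -1.255 -2.238 2.078
v -1.451 -2.534 2.364
v -1.479 -2.952 2.541
v -1.331 -3.383 2.561
v -1.046 -3.709 2.419
v -0.702 -3.844 2.153
v -0.39 -3.752 1.834
v -0.194 -3.457 1.548
v 1.768 -3.435 -1.743
v 2.566 -3.631 -1.916
v 2.052 -3.165 -0.737
v 2.469 -3.078 -2.037
v 2.044 -2.691 -2.02
v 1.49 -2.653 -1.874
v 1.066 -2.98 -1.667
v 0.97 -3.52 -1.495
v 1.248 -4.02 -1.44
v 1.769 -4.246 -1.526
v 2.29 -4.092 -1.714
v 3.423 3.4 0.342
v 2.644 4.196 1.906
v 3.935 4.086 0.248
v 3.156 4.881 1.813
v 4.624 2.639 1.327
v 3.845 3.434 2.892
v 5.136 3.324 1.234
v 4.357 4.12 2.798
f 1 12 6
f 1 6 2
f 1 2 8
f 1 8 11
f 1 11 12
f 2 6 10
f 6 12 5
f 12 11 3
f 11 8 7
f 8 2 9
f 4 10 5
f 4 5 3
f 4 3 7
f 4 7 9
f 4 9 10
f 5 10 6
f 3 5 12
f 7 3 11
f 9 7 8
f 10 9 2
f 14 13 16
f 14 16 15
f 16 13 17
f 16 17 15
f 17 13 18
f 17 18 15
f 18 13 19
f 18 19 15
f 19 13 20
f 19 20 15
f 20 13 21
f 20 21 15
f 21 13 22
f 21 22 15
f 22 13 23
f 22 23 15
f 23 13 24
f 23 24 15
f 24 13 25
f 24 25 15
f 25 13 26
f 25 26 15
f 26 13 14
f 26 14 15
f 28 27 30
f 28 30 29
f 30 27 31
f 30 31 29
f 31 27 32
f 31 32 29
f 32 27 33
f 32 33 29
f 33 27 34
f 33 34 29
f 34 27 35
f 34 35 29
f 35 27 36
f 35 36 29
f 36 27 37
f 36 37 29
f 37 27 28
f 37 28 29
f 39 41 38
f 42 39 38
f 38 41 40
f 40 42 38
f 39 45 41
f 43 39 42
f 43 45 39
f 41 45 40
f 44 42 40
f 40 45 44
f 44 43 42
f 45 43 44



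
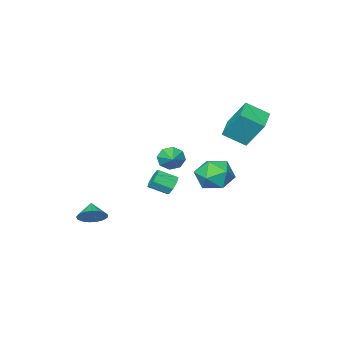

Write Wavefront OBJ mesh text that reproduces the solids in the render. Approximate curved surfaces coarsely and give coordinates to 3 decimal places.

v -0.963 -0.839 -2.051
v -0.454 -0.532 -2.44
v 0.411 -1.255 -1.878
v -0.097 -1.561 -1.489
v -0.542 -0.272 -1.971
v 0.324 -0.995 -1.409
v -0.876 -0.344 -1.549
v -0.011 -1.067 -0.987
v -1.261 -0.706 -1.421
v -0.396 -1.429 -0.859
v -1.471 -1.145 -1.662
v -0.606 -1.868 -1.1
v -1.384 -1.405 -2.131
v -0.518 -2.128 -1.569
v -1.049 -1.333 -2.553
v -0.184 -2.056 -1.991
v -0.664 -0.971 -2.681
v 0.201 -1.694 -2.119
v 4.08 -1.664 -3.314
v 4.73 -1.546 -2.717
v 3.62 -2.396 -2.666
v 4.435 -1.26 -2.604
v 4.058 -1.067 -2.654
v 3.687 -1.011 -2.854
v 3.405 -1.104 -3.16
v 3.278 -1.326 -3.501
v 3.335 -1.625 -3.799
v 3.562 -1.933 -3.986
v 3.908 -2.179 -4.019
v 4.294 -2.307 -3.89
v 4.63 -2.288 -3.629
v 4.84 -2.126 -3.296
v 4.876 -1.858 -2.967
v -0.269 -0.09 0.604
v 0.013 -0.541 1.228
v 0.389 0.89 1.016
v 0.381 -0.576 0.721
v 0.369 -0.325 0.145
v -0.018 0.063 -0.161
v -0.551 0.362 -0.019
v -0.919 0.396 0.488
v -0.906 0.145 1.063
v -0.52 -0.243 1.37
v -1.303 3.198 -0.814
v -0.48 2.745 -0.004
v -2.56 1.695 -0.376
v -1.737 1.242 0.434
v -2.319 2.311 0.674
v -1.542 3.24 0.403
v -1.498 1.2 -0.783
v -0.721 2.129 -1.054
v -0.6 1.51 0.015
v -1.107 2.197 0.915
v -1.933 2.243 -1.295
v -2.44 2.93 -0.395
v -2.667 1.914 3.504
v -3.036 3.006 5.223
v -3.639 2.839 2.707
v -4.008 3.931 4.427
v -1.472 2.869 3.153
v -1.841 3.961 4.873
v -2.444 3.794 2.357
v -2.813 4.886 4.076
f 2 1 5
f 2 5 3
f 3 5 6
f 3 6 4
f 5 1 7
f 5 7 6
f 6 7 8
f 6 8 4
f 7 1 9
f 7 9 8
f 8 9 10
f 8 10 4
f 9 1 11
f 9 11 10
f 10 11 12
f 10 12 4
f 11 1 13
f 11 13 12
f 12 13 14
f 12 14 4
f 13 1 15
f 13 15 14
f 14 15 16
f 14 16 4
f 15 1 17
f 15 17 16
f 16 17 18
f 16 18 4
f 17 1 2
f 17 2 18
f 18 2 3
f 18 3 4
f 20 19 22
f 20 22 21
f 22 19 23
f 22 23 21
f 23 19 24
f 23 24 21
f 24 19 25
f 24 25 21
f 25 19 26
f 25 26 21
f 26 19 27
f 26 27 21
f 27 19 28
f 27 28 21
f 28 19 29
f 28 29 21
f 29 19 30
f 29 30 21
f 30 19 31
f 30 31 21
f 31 19 32
f 31 32 21
f 32 19 33
f 32 33 21
f 33 19 20
f 33 20 21
f 35 34 37
f 35 37 36
f 37 34 38
f 37 38 36
f 38 34 39
f 38 39 36
f 39 34 40
f 39 40 36
f 40 34 41
f 40 41 36
f 41 34 42
f 41 42 36
f 42 34 43
f 42 43 36
f 43 34 35
f 43 35 36
f 44 55 49
f 44 49 45
f 44 45 51
f 44 51 54
f 44 54 55
f 45 49 53
f 49 55 48
f 55 54 46
f 54 51 50
f 51 45 52
f 47 53 48
f 47 48 46
f 47 46 50
f 47 50 52
f 47 52 53
f 48 53 49
f 46 48 55
f 50 46 54
f 52 50 51
f 53 52 45
f 57 59 56
f 60 57 56
f 56 59 58
f 58 60 56
f 57 63 59
f 61 57 60
f 61 63 57
f 59 63 58
f 62 60 58
f 58 63 62
f 62 61 60
f 63 61 62



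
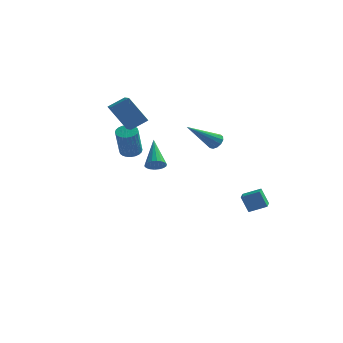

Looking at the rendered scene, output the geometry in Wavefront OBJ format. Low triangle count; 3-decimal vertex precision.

v 1.84 0.138 1.038
v 2.199 -0.238 1.053
v 0.6 -0.998 2.362
v 2.264 -0.054 1.271
v 2.194 0.191 1.416
v 2.012 0.419 1.441
v 1.775 0.558 1.338
v 1.559 0.563 1.14
v 1.432 0.434 0.91
v 1.435 0.21 0.721
v 1.566 -0.036 0.632
v 1.785 -0.227 0.673
v 2.021 -0.303 0.829
v -3.845 0.609 2.764
v -3.085 1.205 3.29
v -4.366 1.575 2.421
v -3.606 2.171 2.948
v -2.814 0.629 1.252
v -2.054 1.225 1.779
v -3.335 1.595 0.91
v -2.575 2.191 1.436
v -3.538 3.01 -1.243
v -2.923 2.937 -1.273
v -2.927 2.198 0.434
v -3.542 2.27 0.463
v -2.94 3.159 -1.177
v -2.944 2.42 0.53
v -3.048 3.357 -1.092
v -3.052 2.618 0.615
v -3.23 3.503 -1.029
v -3.235 2.764 0.678
v -3.46 3.574 -0.999
v -3.464 2.835 0.708
v -3.701 3.559 -1.006
v -3.705 2.819 0.701
v -3.917 3.46 -1.049
v -3.922 2.721 0.657
v -4.076 3.292 -1.122
v -4.08 2.553 0.584
v -4.153 3.082 -1.214
v -4.157 2.343 0.493
v -4.136 2.86 -1.31
v -4.14 2.121 0.397
v -4.028 2.662 -1.395
v -4.032 1.923 0.312
v -3.845 2.516 -1.458
v -3.85 1.777 0.249
v -3.616 2.445 -1.488
v -3.62 1.706 0.219
v -3.375 2.461 -1.481
v -3.379 1.721 0.226
v -3.158 2.559 -1.437
v -3.163 1.82 0.269
v -3 2.727 -1.364
v -3.004 1.988 0.342
v -0.109 -4.306 0.901
v 0.198 -3.954 0.611
v -0.591 -2.934 2.059
v -0.02 -3.938 0.502
v -0.257 -3.996 0.471
v -0.463 -4.115 0.526
v -0.6 -4.271 0.655
v -0.639 -4.435 0.833
v -0.574 -4.573 1.024
v -0.416 -4.659 1.19
v -0.198 -4.674 1.3
v 0.038 -4.617 1.33
v 0.245 -4.498 1.275
v 0.382 -4.341 1.146
v 0.421 -4.178 0.968
v 0.356 -4.039 0.777
v 3.253 1.645 -4.483
v 2.8 1.769 -3.511
v 3.127 2.63 -4.668
v 2.674 2.754 -3.695
v 4.206 1.846 -4.065
v 3.753 1.97 -3.092
v 4.08 2.831 -4.249
v 3.627 2.955 -3.277
f 2 1 4
f 2 4 3
f 4 1 5
f 4 5 3
f 5 1 6
f 5 6 3
f 6 1 7
f 6 7 3
f 7 1 8
f 7 8 3
f 8 1 9
f 8 9 3
f 9 1 10
f 9 10 3
f 10 1 11
f 10 11 3
f 11 1 12
f 11 12 3
f 12 1 13
f 12 13 3
f 13 1 2
f 13 2 3
f 15 17 14
f 18 15 14
f 14 17 16
f 16 18 14
f 15 21 17
f 19 15 18
f 19 21 15
f 17 21 16
f 20 18 16
f 16 21 20
f 20 19 18
f 21 19 20
f 23 22 26
f 23 26 24
f 24 26 27
f 24 27 25
f 26 22 28
f 26 28 27
f 27 28 29
f 27 29 25
f 28 22 30
f 28 30 29
f 29 30 31
f 29 31 25
f 30 22 32
f 30 32 31
f 31 32 33
f 31 33 25
f 32 22 34
f 32 34 33
f 33 34 35
f 33 35 25
f 34 22 36
f 34 36 35
f 35 36 37
f 35 37 25
f 36 22 38
f 36 38 37
f 37 38 39
f 37 39 25
f 38 22 40
f 38 40 39
f 39 40 41
f 39 41 25
f 40 22 42
f 40 42 41
f 41 42 43
f 41 43 25
f 42 22 44
f 42 44 43
f 43 44 45
f 43 45 25
f 44 22 46
f 44 46 45
f 45 46 47
f 45 47 25
f 46 22 48
f 46 48 47
f 47 48 49
f 47 49 25
f 48 22 50
f 48 50 49
f 49 50 51
f 49 51 25
f 50 22 52
f 50 52 51
f 51 52 53
f 51 53 25
f 52 22 54
f 52 54 53
f 53 54 55
f 53 55 25
f 54 22 23
f 54 23 55
f 55 23 24
f 55 24 25
f 57 56 59
f 57 59 58
f 59 56 60
f 59 60 58
f 60 56 61
f 60 61 58
f 61 56 62
f 61 62 58
f 62 56 63
f 62 63 58
f 63 56 64
f 63 64 58
f 64 56 65
f 64 65 58
f 65 56 66
f 65 66 58
f 66 56 67
f 66 67 58
f 67 56 68
f 67 68 58
f 68 56 69
f 68 69 58
f 69 56 70
f 69 70 58
f 70 56 71
f 70 71 58
f 71 56 57
f 71 57 58
f 73 75 72
f 76 73 72
f 72 75 74
f 74 76 72
f 73 79 75
f 77 73 76
f 77 79 73
f 75 79 74
f 78 76 74
f 74 79 78
f 78 77 76
f 79 77 78



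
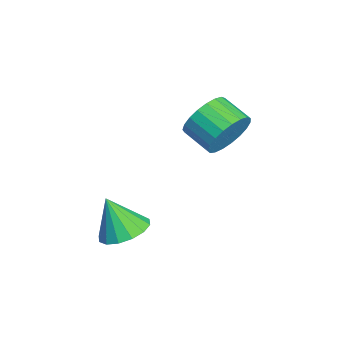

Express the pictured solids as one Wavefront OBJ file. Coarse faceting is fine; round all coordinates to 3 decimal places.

v 0.031 2.436 -2.08
v 0.641 2.134 -1.375
v -0.241 1.382 -0.935
v -0.851 1.684 -1.64
v 0.458 2.452 -1.198
v -0.424 1.7 -0.758
v 0.201 2.768 -1.174
v -0.681 2.015 -0.733
v -0.085 3.026 -1.306
v -0.967 2.273 -0.866
v -0.351 3.182 -1.572
v -1.233 2.43 -1.132
v -0.552 3.209 -1.926
v -1.433 2.457 -1.486
v -0.651 3.103 -2.307
v -1.533 2.35 -1.866
v -0.632 2.881 -2.648
v -1.514 2.129 -2.208
v -0.499 2.582 -2.891
v -1.381 1.83 -2.451
v -0.274 2.259 -2.994
v -1.156 1.506 -2.554
v 0.003 1.965 -2.939
v -0.878 1.213 -2.499
v 0.286 1.754 -2.736
v -0.596 1.001 -2.295
v 0.524 1.66 -2.419
v -0.358 0.908 -1.978
v 0.677 1.7 -2.043
v -0.205 0.948 -1.603
v 0.718 1.868 -1.674
v -0.163 1.116 -1.234
v 3.063 -1.326 -4.132
v 3.904 -1.136 -3.842
v 2.717 -1.874 -2.768
v 3.653 -0.748 -3.75
v 3.244 -0.515 -3.76
v 2.786 -0.499 -3.869
v 2.402 -0.705 -4.049
v 2.196 -1.077 -4.252
v 2.221 -1.516 -4.422
v 2.472 -1.903 -4.514
v 2.882 -2.136 -4.504
v 3.34 -2.152 -4.394
v 3.723 -1.946 -4.214
v 3.93 -1.574 -4.012
f 2 1 5
f 2 5 3
f 3 5 6
f 3 6 4
f 5 1 7
f 5 7 6
f 6 7 8
f 6 8 4
f 7 1 9
f 7 9 8
f 8 9 10
f 8 10 4
f 9 1 11
f 9 11 10
f 10 11 12
f 10 12 4
f 11 1 13
f 11 13 12
f 12 13 14
f 12 14 4
f 13 1 15
f 13 15 14
f 14 15 16
f 14 16 4
f 15 1 17
f 15 17 16
f 16 17 18
f 16 18 4
f 17 1 19
f 17 19 18
f 18 19 20
f 18 20 4
f 19 1 21
f 19 21 20
f 20 21 22
f 20 22 4
f 21 1 23
f 21 23 22
f 22 23 24
f 22 24 4
f 23 1 25
f 23 25 24
f 24 25 26
f 24 26 4
f 25 1 27
f 25 27 26
f 26 27 28
f 26 28 4
f 27 1 29
f 27 29 28
f 28 29 30
f 28 30 4
f 29 1 31
f 29 31 30
f 30 31 32
f 30 32 4
f 31 1 2
f 31 2 32
f 32 2 3
f 32 3 4
f 34 33 36
f 34 36 35
f 36 33 37
f 36 37 35
f 37 33 38
f 37 38 35
f 38 33 39
f 38 39 35
f 39 33 40
f 39 40 35
f 40 33 41
f 40 41 35
f 41 33 42
f 41 42 35
f 42 33 43
f 42 43 35
f 43 33 44
f 43 44 35
f 44 33 45
f 44 45 35
f 45 33 46
f 45 46 35
f 46 33 34
f 46 34 35



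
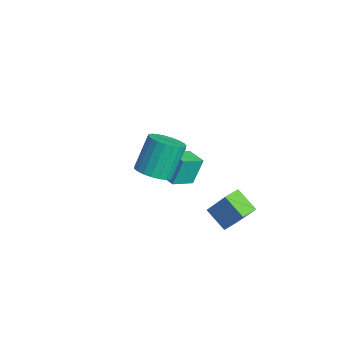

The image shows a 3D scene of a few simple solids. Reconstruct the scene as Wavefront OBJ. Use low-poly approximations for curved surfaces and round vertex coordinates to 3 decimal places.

v 3.063 3.504 -3.324
v 1.929 3.029 -2.5
v 2.652 4.403 -3.372
v 1.517 3.929 -2.548
v 4.063 4.051 -1.632
v 2.928 3.577 -0.808
v 3.651 4.951 -1.68
v 2.517 4.476 -0.856
v -3.807 3.3 -3.516
v -3.139 3.429 -3.526
v -4.013 4.44 -2.644
v -3.291 3.625 -3.818
v -3.607 3.718 -4.014
v -3.986 3.678 -4.052
v -4.308 3.518 -3.92
v -4.471 3.289 -3.659
v -4.423 3.064 -3.354
v -4.179 2.913 -3.099
v -3.817 2.886 -2.977
v -3.451 2.99 -3.027
v -3.199 3.192 -3.231
v -0.883 1.604 -1.409
v -1.051 2.26 0.063
v -1.195 2.865 -2.006
v -1.363 3.521 -0.535
v 0.223 1.879 -1.405
v 0.055 2.535 0.066
v -0.089 3.14 -2.003
v -0.257 3.796 -0.531
v 1.173 0.428 0.769
v 1.96 -0.003 1.233
v 1.434 0.981 3.036
v 0.647 1.412 2.571
v 2.128 0.354 1.088
v 1.602 1.337 2.891
v 2.132 0.723 0.888
v 1.606 1.706 2.69
v 1.969 1.041 0.667
v 1.443 2.025 2.469
v 1.669 1.253 0.463
v 1.143 2.237 2.266
v 1.284 1.323 0.313
v 0.758 2.306 2.115
v 0.879 1.237 0.241
v 0.353 2.221 2.044
v 0.525 1.012 0.261
v -0.001 1.996 2.063
v 0.283 0.686 0.368
v -0.243 1.67 2.171
v 0.195 0.316 0.545
v -0.331 1.299 2.347
v 0.276 -0.036 0.76
v -0.25 0.948 2.563
v 0.512 -0.307 0.977
v -0.014 0.677 2.78
v 0.863 -0.451 1.158
v 0.337 0.533 2.96
v 1.267 -0.443 1.271
v 0.741 0.541 3.074
v 1.655 -0.284 1.298
v 1.129 0.699 3.101
f 2 4 1
f 5 2 1
f 1 4 3
f 3 5 1
f 2 8 4
f 6 2 5
f 6 8 2
f 4 8 3
f 7 5 3
f 3 8 7
f 7 6 5
f 8 6 7
f 10 9 12
f 10 12 11
f 12 9 13
f 12 13 11
f 13 9 14
f 13 14 11
f 14 9 15
f 14 15 11
f 15 9 16
f 15 16 11
f 16 9 17
f 16 17 11
f 17 9 18
f 17 18 11
f 18 9 19
f 18 19 11
f 19 9 20
f 19 20 11
f 20 9 21
f 20 21 11
f 21 9 10
f 21 10 11
f 23 25 22
f 26 23 22
f 22 25 24
f 24 26 22
f 23 29 25
f 27 23 26
f 27 29 23
f 25 29 24
f 28 26 24
f 24 29 28
f 28 27 26
f 29 27 28
f 31 30 34
f 31 34 32
f 32 34 35
f 32 35 33
f 34 30 36
f 34 36 35
f 35 36 37
f 35 37 33
f 36 30 38
f 36 38 37
f 37 38 39
f 37 39 33
f 38 30 40
f 38 40 39
f 39 40 41
f 39 41 33
f 40 30 42
f 40 42 41
f 41 42 43
f 41 43 33
f 42 30 44
f 42 44 43
f 43 44 45
f 43 45 33
f 44 30 46
f 44 46 45
f 45 46 47
f 45 47 33
f 46 30 48
f 46 48 47
f 47 48 49
f 47 49 33
f 48 30 50
f 48 50 49
f 49 50 51
f 49 51 33
f 50 30 52
f 50 52 51
f 51 52 53
f 51 53 33
f 52 30 54
f 52 54 53
f 53 54 55
f 53 55 33
f 54 30 56
f 54 56 55
f 55 56 57
f 55 57 33
f 56 30 58
f 56 58 57
f 57 58 59
f 57 59 33
f 58 30 60
f 58 60 59
f 59 60 61
f 59 61 33
f 60 30 31
f 60 31 61
f 61 31 32
f 61 32 33



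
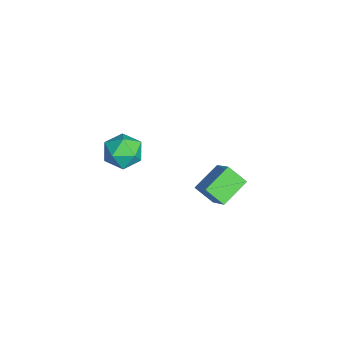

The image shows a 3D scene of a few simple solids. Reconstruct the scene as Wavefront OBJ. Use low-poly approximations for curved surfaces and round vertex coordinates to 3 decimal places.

v 1.462 -1.158 1.977
v 2.323 -0.925 1.93
v 1.817 -2.315 2.77
v 2.678 -2.082 2.723
v 2.107 -1.586 3.199
v 1.887 -0.871 2.709
v 2.253 -2.369 1.991
v 2.033 -1.654 1.501
v 2.812 -1.673 1.939
v 2.722 -1.19 2.685
v 1.418 -2.05 2.015
v 1.328 -1.567 2.761
v -0.18 1.508 -2.963
v 1 1.814 -1.851
v -1.017 2.557 -2.364
v 0.163 2.863 -1.252
v 0.257 2.237 -3.628
v 1.437 2.543 -2.516
v -0.58 3.286 -3.029
v 0.6 3.592 -1.917
f 1 12 6
f 1 6 2
f 1 2 8
f 1 8 11
f 1 11 12
f 2 6 10
f 6 12 5
f 12 11 3
f 11 8 7
f 8 2 9
f 4 10 5
f 4 5 3
f 4 3 7
f 4 7 9
f 4 9 10
f 5 10 6
f 3 5 12
f 7 3 11
f 9 7 8
f 10 9 2
f 14 16 13
f 17 14 13
f 13 16 15
f 15 17 13
f 14 20 16
f 18 14 17
f 18 20 14
f 16 20 15
f 19 17 15
f 15 20 19
f 19 18 17
f 20 18 19



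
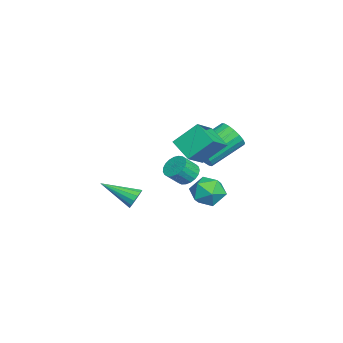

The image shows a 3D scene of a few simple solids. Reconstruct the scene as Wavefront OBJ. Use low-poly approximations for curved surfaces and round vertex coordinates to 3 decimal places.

v -2.01 2.632 -3.942
v -1.59 1.973 -4.613
v -2.79 1.367 -3.187
v -2.37 0.708 -3.858
v -1.778 1.179 -3.159
v -1.295 1.961 -3.625
v -3.085 1.379 -4.175
v -2.602 2.161 -4.641
v -2.254 1.198 -4.757
v -1.446 1.075 -4.129
v -2.934 2.265 -3.671
v -2.126 2.142 -3.043
v 3.977 -1.151 -1.294
v 4.394 -1.016 -0.87
v 3.703 -2.849 -0.486
v 4.119 -0.915 -0.75
v 3.807 -0.877 -0.776
v 3.54 -0.913 -0.941
v 3.39 -1.012 -1.2
v 3.397 -1.149 -1.485
v 3.559 -1.286 -1.718
v 3.834 -1.387 -1.838
v 4.146 -1.425 -1.812
v 4.413 -1.39 -1.648
v 4.563 -1.29 -1.388
v 4.556 -1.154 -1.104
v 1.807 1.056 -0.644
v 2.444 1.264 -0.847
v 2.87 0.671 -0.12
v 2.233 0.464 0.084
v 2.377 1.463 -0.646
v 2.803 0.87 0.082
v 2.212 1.592 -0.444
v 2.637 0.999 0.283
v 1.976 1.628 -0.276
v 2.402 1.035 0.451
v 1.711 1.565 -0.173
v 2.137 0.973 0.554
v 1.463 1.415 -0.15
v 1.889 0.822 0.577
v 1.275 1.202 -0.213
v 1.7 0.609 0.514
v 1.178 0.964 -0.35
v 1.604 0.372 0.377
v 1.19 0.742 -0.538
v 1.616 0.15 0.189
v 1.309 0.575 -0.745
v 1.735 -0.018 -0.018
v 1.514 0.49 -0.933
v 1.94 -0.102 -0.206
v 1.77 0.504 -1.072
v 2.195 -0.089 -0.345
v 2.032 0.613 -1.136
v 2.457 0.02 -0.409
v 2.255 0.799 -1.116
v 2.681 0.206 -0.389
v 2.401 1.029 -1.013
v 2.826 0.436 -0.286
v 3.2 0.475 2.179
v 2.987 1.607 3.289
v 2.026 1.04 1.377
v 1.813 2.172 2.487
v 4.047 1.288 1.513
v 3.834 2.42 2.623
v 2.873 1.853 0.711
v 2.66 2.985 1.821
v 0.469 1.533 -0.017
v 1.188 1.884 0.272
v 0.07 3.358 1.265
v -0.649 3.007 0.977
v 1.132 2.063 -0.057
v 0.014 3.537 0.936
v 0.946 2.137 -0.377
v -0.172 3.612 0.616
v 0.664 2.092 -0.626
v -0.453 3.566 0.367
v 0.345 1.936 -0.755
v -0.773 3.41 0.239
v 0.049 1.7 -0.737
v -1.068 3.174 0.256
v -0.163 1.431 -0.576
v -1.281 2.905 0.417
v -0.25 1.182 -0.305
v -1.368 2.656 0.688
v -0.194 1.003 0.024
v -1.312 2.477 1.017
v -0.008 0.928 0.344
v -1.126 2.403 1.337
v 0.273 0.974 0.593
v -0.844 2.448 1.586
v 0.593 1.13 0.721
v -0.525 2.604 1.715
v 0.888 1.366 0.704
v -0.229 2.84 1.697
v 1.101 1.635 0.543
v -0.017 3.109 1.536
f 1 12 6
f 1 6 2
f 1 2 8
f 1 8 11
f 1 11 12
f 2 6 10
f 6 12 5
f 12 11 3
f 11 8 7
f 8 2 9
f 4 10 5
f 4 5 3
f 4 3 7
f 4 7 9
f 4 9 10
f 5 10 6
f 3 5 12
f 7 3 11
f 9 7 8
f 10 9 2
f 14 13 16
f 14 16 15
f 16 13 17
f 16 17 15
f 17 13 18
f 17 18 15
f 18 13 19
f 18 19 15
f 19 13 20
f 19 20 15
f 20 13 21
f 20 21 15
f 21 13 22
f 21 22 15
f 22 13 23
f 22 23 15
f 23 13 24
f 23 24 15
f 24 13 25
f 24 25 15
f 25 13 26
f 25 26 15
f 26 13 14
f 26 14 15
f 28 27 31
f 28 31 29
f 29 31 32
f 29 32 30
f 31 27 33
f 31 33 32
f 32 33 34
f 32 34 30
f 33 27 35
f 33 35 34
f 34 35 36
f 34 36 30
f 35 27 37
f 35 37 36
f 36 37 38
f 36 38 30
f 37 27 39
f 37 39 38
f 38 39 40
f 38 40 30
f 39 27 41
f 39 41 40
f 40 41 42
f 40 42 30
f 41 27 43
f 41 43 42
f 42 43 44
f 42 44 30
f 43 27 45
f 43 45 44
f 44 45 46
f 44 46 30
f 45 27 47
f 45 47 46
f 46 47 48
f 46 48 30
f 47 27 49
f 47 49 48
f 48 49 50
f 48 50 30
f 49 27 51
f 49 51 50
f 50 51 52
f 50 52 30
f 51 27 53
f 51 53 52
f 52 53 54
f 52 54 30
f 53 27 55
f 53 55 54
f 54 55 56
f 54 56 30
f 55 27 57
f 55 57 56
f 56 57 58
f 56 58 30
f 57 27 28
f 57 28 58
f 58 28 29
f 58 29 30
f 60 62 59
f 63 60 59
f 59 62 61
f 61 63 59
f 60 66 62
f 64 60 63
f 64 66 60
f 62 66 61
f 65 63 61
f 61 66 65
f 65 64 63
f 66 64 65
f 68 67 71
f 68 71 69
f 69 71 72
f 69 72 70
f 71 67 73
f 71 73 72
f 72 73 74
f 72 74 70
f 73 67 75
f 73 75 74
f 74 75 76
f 74 76 70
f 75 67 77
f 75 77 76
f 76 77 78
f 76 78 70
f 77 67 79
f 77 79 78
f 78 79 80
f 78 80 70
f 79 67 81
f 79 81 80
f 80 81 82
f 80 82 70
f 81 67 83
f 81 83 82
f 82 83 84
f 82 84 70
f 83 67 85
f 83 85 84
f 84 85 86
f 84 86 70
f 85 67 87
f 85 87 86
f 86 87 88
f 86 88 70
f 87 67 89
f 87 89 88
f 88 89 90
f 88 90 70
f 89 67 91
f 89 91 90
f 90 91 92
f 90 92 70
f 91 67 93
f 91 93 92
f 92 93 94
f 92 94 70
f 93 67 95
f 93 95 94
f 94 95 96
f 94 96 70
f 95 67 68
f 95 68 96
f 96 68 69
f 96 69 70



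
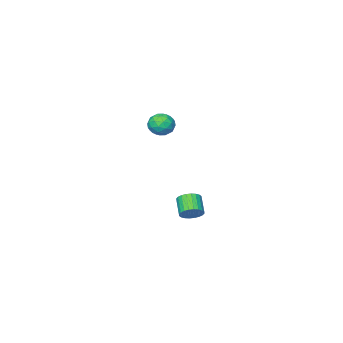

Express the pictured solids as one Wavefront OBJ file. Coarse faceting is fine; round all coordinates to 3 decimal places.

v 1.067 0.197 3.255
v 1.363 -0.268 3.641
v 0.177 0.148 3.879
v 0.473 -0.317 4.265
v 0.697 0.317 4.272
v 1.247 0.348 3.886
v 0.293 -0.468 3.634
v 0.843 -0.437 3.248
v 0.885 -0.679 3.875
v 1.134 -0.194 4.269
v 0.406 0.074 3.251
v 0.655 0.559 3.645
v 1.293 -0.031 3.393
v 0.247 -0.089 4.127
v 0.378 0.284 4.131
v 0.552 0.01 4.358
v 1.225 0.331 3.537
v 1.399 0.057 3.764
v 1.007 0.401 4.135
v 0.141 -0.177 3.756
v 0.315 -0.451 3.983
v 0.988 -0.13 3.162
v 1.162 -0.404 3.389
v 0.533 -0.521 3.385
v 1.186 -0.546 3.757
v 0.663 -0.575 4.124
v 0.557 -0.664 3.754
v 0.881 -0.646 3.527
v 1.333 -0.261 3.989
v 0.809 -0.29 4.356
v 0.941 0.083 4.36
v 1.264 0.101 4.133
v 1.052 -0.503 4.127
v 0.731 0.17 3.164
v 0.207 0.141 3.531
v 0.276 -0.221 3.387
v 0.599 -0.203 3.16
v 0.877 0.455 3.396
v 0.354 0.426 3.763
v 0.659 0.526 3.993
v 0.983 0.544 3.766
v 0.488 0.383 3.393
v -1.45 -0.66 -2.817
v -0.915 -0.93 -2.786
v -1.315 -1.65 -2.151
v -1.85 -1.38 -2.183
v -0.901 -0.78 -2.607
v -1.301 -1.499 -1.972
v -0.971 -0.611 -2.46
v -1.371 -1.331 -1.825
v -1.113 -0.45 -2.367
v -1.514 -1.17 -1.732
v -1.307 -0.321 -2.343
v -1.708 -1.041 -1.708
v -1.523 -0.244 -2.392
v -1.923 -0.964 -1.757
v -1.727 -0.23 -2.505
v -2.128 -0.949 -1.87
v -1.889 -0.281 -2.665
v -2.29 -1.001 -2.03
v -1.985 -0.39 -2.849
v -2.385 -1.11 -2.214
v -1.999 -0.541 -3.028
v -2.399 -1.26 -2.393
v -1.929 -0.709 -3.175
v -2.329 -1.429 -2.54
v -1.786 -0.87 -3.268
v -2.187 -1.59 -2.633
v -1.592 -0.999 -3.292
v -1.993 -1.719 -2.657
v -1.377 -1.076 -3.243
v -1.777 -1.796 -2.608
v -1.172 -1.091 -3.13
v -1.573 -1.81 -2.495
v -1.01 -1.039 -2.97
v -1.411 -1.759 -2.335
f 1 38 17
f 38 12 41
f 17 41 6
f 38 41 17
f 1 17 13
f 17 6 18
f 13 18 2
f 17 18 13
f 1 13 22
f 13 2 23
f 22 23 8
f 13 23 22
f 1 22 34
f 22 8 37
f 34 37 11
f 22 37 34
f 1 34 38
f 34 11 42
f 38 42 12
f 34 42 38
f 2 18 29
f 18 6 32
f 29 32 10
f 18 32 29
f 6 41 19
f 41 12 40
f 19 40 5
f 41 40 19
f 12 42 39
f 42 11 35
f 39 35 3
f 42 35 39
f 11 37 36
f 37 8 24
f 36 24 7
f 37 24 36
f 8 23 28
f 23 2 25
f 28 25 9
f 23 25 28
f 4 30 16
f 30 10 31
f 16 31 5
f 30 31 16
f 4 16 14
f 16 5 15
f 14 15 3
f 16 15 14
f 4 14 21
f 14 3 20
f 21 20 7
f 14 20 21
f 4 21 26
f 21 7 27
f 26 27 9
f 21 27 26
f 4 26 30
f 26 9 33
f 30 33 10
f 26 33 30
f 5 31 19
f 31 10 32
f 19 32 6
f 31 32 19
f 3 15 39
f 15 5 40
f 39 40 12
f 15 40 39
f 7 20 36
f 20 3 35
f 36 35 11
f 20 35 36
f 9 27 28
f 27 7 24
f 28 24 8
f 27 24 28
f 10 33 29
f 33 9 25
f 29 25 2
f 33 25 29
f 44 43 47
f 44 47 45
f 45 47 48
f 45 48 46
f 47 43 49
f 47 49 48
f 48 49 50
f 48 50 46
f 49 43 51
f 49 51 50
f 50 51 52
f 50 52 46
f 51 43 53
f 51 53 52
f 52 53 54
f 52 54 46
f 53 43 55
f 53 55 54
f 54 55 56
f 54 56 46
f 55 43 57
f 55 57 56
f 56 57 58
f 56 58 46
f 57 43 59
f 57 59 58
f 58 59 60
f 58 60 46
f 59 43 61
f 59 61 60
f 60 61 62
f 60 62 46
f 61 43 63
f 61 63 62
f 62 63 64
f 62 64 46
f 63 43 65
f 63 65 64
f 64 65 66
f 64 66 46
f 65 43 67
f 65 67 66
f 66 67 68
f 66 68 46
f 67 43 69
f 67 69 68
f 68 69 70
f 68 70 46
f 69 43 71
f 69 71 70
f 70 71 72
f 70 72 46
f 71 43 73
f 71 73 72
f 72 73 74
f 72 74 46
f 73 43 75
f 73 75 74
f 74 75 76
f 74 76 46
f 75 43 44
f 75 44 76
f 76 44 45
f 76 45 46



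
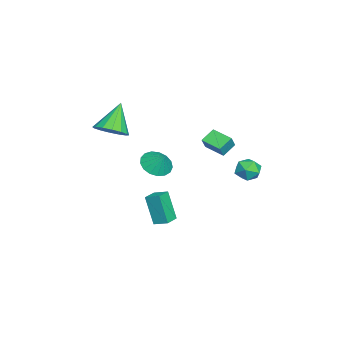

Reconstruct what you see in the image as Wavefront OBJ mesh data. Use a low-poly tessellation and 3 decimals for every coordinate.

v 2.101 -1.045 -3.937
v 1.633 -1.599 -2.116
v 2.357 -0.22 -3.62
v 1.889 -0.774 -1.799
v 3.031 -1.386 -3.801
v 2.563 -1.94 -1.98
v 3.287 -0.561 -3.484
v 2.819 -1.115 -1.663
v 1.738 1.064 2.355
v 1.059 1.602 2.874
v 1.268 1.199 1.6
v 0.589 1.738 2.118
v 2.431 2.162 2.122
v 1.752 2.701 2.64
v 1.961 2.298 1.366
v 1.282 2.836 1.885
v 2.022 -3.909 2.79
v 2.794 -4.194 3.427
v 0.818 -3.551 4.41
v 2.859 -3.664 3.358
v 2.699 -3.2 3.137
v 2.359 -2.925 2.823
v 1.928 -2.915 2.5
v 1.523 -3.17 2.255
v 1.251 -3.624 2.153
v 1.186 -4.154 2.222
v 1.346 -4.618 2.443
v 1.686 -4.893 2.757
v 2.117 -4.903 3.08
v 2.522 -4.648 3.325
v 1.602 -1.461 0.201
v 2.408 -1.274 -0.305
v 2.058 -0.939 1.119
v 2.14 -0.904 -0.383
v 1.748 -0.661 -0.327
v 1.323 -0.601 -0.15
v 0.962 -0.739 0.107
v 0.748 -1.042 0.386
v 0.729 -1.441 0.623
v 0.911 -1.845 0.763
v 1.251 -2.161 0.774
v 1.671 -2.316 0.654
v 2.076 -2.276 0.43
v 2.372 -2.049 0.154
v 2.492 -1.688 -0.111
v 1.415 4.097 -0.529
v 2.117 3.637 -0.385
v 0.823 3.543 0.585
v 1.525 3.083 0.729
v 1.541 3.928 0.833
v 1.907 4.271 0.144
v 1.033 2.909 0.056
v 1.399 3.252 -0.633
v 1.881 2.903 -0.023
v 2.195 3.533 0.457
v 0.745 3.647 -0.257
v 1.059 4.277 0.223
f 2 4 1
f 5 2 1
f 1 4 3
f 3 5 1
f 2 8 4
f 6 2 5
f 6 8 2
f 4 8 3
f 7 5 3
f 3 8 7
f 7 6 5
f 8 6 7
f 10 12 9
f 13 10 9
f 9 12 11
f 11 13 9
f 10 16 12
f 14 10 13
f 14 16 10
f 12 16 11
f 15 13 11
f 11 16 15
f 15 14 13
f 16 14 15
f 18 17 20
f 18 20 19
f 20 17 21
f 20 21 19
f 21 17 22
f 21 22 19
f 22 17 23
f 22 23 19
f 23 17 24
f 23 24 19
f 24 17 25
f 24 25 19
f 25 17 26
f 25 26 19
f 26 17 27
f 26 27 19
f 27 17 28
f 27 28 19
f 28 17 29
f 28 29 19
f 29 17 30
f 29 30 19
f 30 17 18
f 30 18 19
f 32 31 34
f 32 34 33
f 34 31 35
f 34 35 33
f 35 31 36
f 35 36 33
f 36 31 37
f 36 37 33
f 37 31 38
f 37 38 33
f 38 31 39
f 38 39 33
f 39 31 40
f 39 40 33
f 40 31 41
f 40 41 33
f 41 31 42
f 41 42 33
f 42 31 43
f 42 43 33
f 43 31 44
f 43 44 33
f 44 31 45
f 44 45 33
f 45 31 32
f 45 32 33
f 46 57 51
f 46 51 47
f 46 47 53
f 46 53 56
f 46 56 57
f 47 51 55
f 51 57 50
f 57 56 48
f 56 53 52
f 53 47 54
f 49 55 50
f 49 50 48
f 49 48 52
f 49 52 54
f 49 54 55
f 50 55 51
f 48 50 57
f 52 48 56
f 54 52 53
f 55 54 47



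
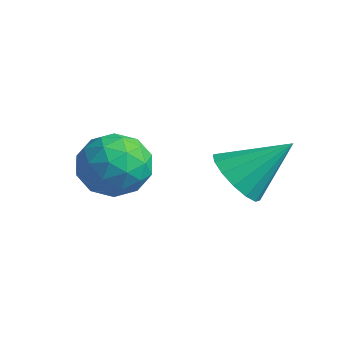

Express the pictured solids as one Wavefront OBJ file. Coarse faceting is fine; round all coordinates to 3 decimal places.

v 0.734 3.089 1.519
v 1.328 2.506 1.736
v 1.426 4.191 2.581
v 1.504 2.727 1.392
v 1.474 3.045 1.082
v 1.246 3.375 0.889
v 0.88 3.628 0.865
v 0.476 3.737 1.015
v 0.14 3.672 1.301
v -0.036 3.451 1.645
v -0.006 3.133 1.955
v 0.223 2.803 2.148
v 0.588 2.55 2.173
v 0.993 2.441 2.022
v -1.9 1.926 2.017
v -0.996 1.648 2.266
v -1.944 0.792 0.914
v -1.04 0.514 1.163
v -1.785 0.366 1.779
v -1.758 1.066 2.461
v -1.182 1.374 0.719
v -1.155 2.074 1.401
v -0.553 1.307 1.464
v -0.925 0.684 2.12
v -2.015 1.756 1.06
v -2.387 1.133 1.716
v -1.444 1.886 2.238
v -1.496 0.554 0.942
v -1.933 0.466 1.304
v -1.402 0.303 1.451
v -1.892 1.544 2.353
v -1.361 1.381 2.499
v -1.824 0.627 2.213
v -1.579 1.059 0.681
v -1.048 0.896 0.827
v -1.538 2.137 1.729
v -1.007 1.974 1.876
v -1.116 1.813 0.967
v -0.652 1.523 1.913
v -0.678 0.856 1.265
v -0.762 1.361 1.004
v -0.746 1.773 1.405
v -0.871 1.157 2.299
v -0.897 0.49 1.65
v -1.335 0.403 2.013
v -1.319 0.815 2.413
v -0.61 0.956 1.827
v -2.043 1.95 1.53
v -2.069 1.283 0.881
v -1.621 1.625 0.767
v -1.605 2.037 1.167
v -2.262 1.584 1.915
v -2.288 0.917 1.267
v -2.194 0.667 1.775
v -2.178 1.079 2.176
v -2.33 1.484 1.353
f 2 1 4
f 2 4 3
f 4 1 5
f 4 5 3
f 5 1 6
f 5 6 3
f 6 1 7
f 6 7 3
f 7 1 8
f 7 8 3
f 8 1 9
f 8 9 3
f 9 1 10
f 9 10 3
f 10 1 11
f 10 11 3
f 11 1 12
f 11 12 3
f 12 1 13
f 12 13 3
f 13 1 14
f 13 14 3
f 14 1 2
f 14 2 3
f 15 52 31
f 52 26 55
f 31 55 20
f 52 55 31
f 15 31 27
f 31 20 32
f 27 32 16
f 31 32 27
f 15 27 36
f 27 16 37
f 36 37 22
f 27 37 36
f 15 36 48
f 36 22 51
f 48 51 25
f 36 51 48
f 15 48 52
f 48 25 56
f 52 56 26
f 48 56 52
f 16 32 43
f 32 20 46
f 43 46 24
f 32 46 43
f 20 55 33
f 55 26 54
f 33 54 19
f 55 54 33
f 26 56 53
f 56 25 49
f 53 49 17
f 56 49 53
f 25 51 50
f 51 22 38
f 50 38 21
f 51 38 50
f 22 37 42
f 37 16 39
f 42 39 23
f 37 39 42
f 18 44 30
f 44 24 45
f 30 45 19
f 44 45 30
f 18 30 28
f 30 19 29
f 28 29 17
f 30 29 28
f 18 28 35
f 28 17 34
f 35 34 21
f 28 34 35
f 18 35 40
f 35 21 41
f 40 41 23
f 35 41 40
f 18 40 44
f 40 23 47
f 44 47 24
f 40 47 44
f 19 45 33
f 45 24 46
f 33 46 20
f 45 46 33
f 17 29 53
f 29 19 54
f 53 54 26
f 29 54 53
f 21 34 50
f 34 17 49
f 50 49 25
f 34 49 50
f 23 41 42
f 41 21 38
f 42 38 22
f 41 38 42
f 24 47 43
f 47 23 39
f 43 39 16
f 47 39 43



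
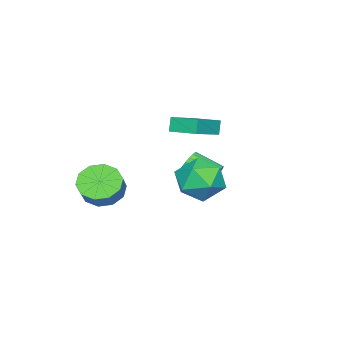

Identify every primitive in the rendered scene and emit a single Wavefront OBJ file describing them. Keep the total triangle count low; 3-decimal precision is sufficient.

v -2.052 -1.956 -0.001
v -2.375 -2.053 0.746
v -1.977 -0.505 0.221
v -2.3 -0.602 0.968
v -0.3 -2.158 0.732
v -0.623 -2.255 1.479
v -0.225 -0.707 0.954
v -0.548 -0.804 1.701
v -1.285 -0.295 -2.109
v -0.827 -0.466 -2.566
v -0.676 -1.817 -1.908
v -1.135 -1.645 -1.451
v -0.662 -0.343 -2.35
v -0.512 -1.693 -1.692
v -0.621 -0.21 -2.087
v -0.47 -1.56 -1.429
v -0.712 -0.093 -1.827
v -0.561 -1.444 -1.169
v -0.916 -0.017 -1.624
v -0.765 -1.368 -0.966
v -1.193 0.004 -1.517
v -1.042 -1.346 -0.858
v -1.489 -0.034 -1.527
v -1.338 -1.384 -0.868
v -1.744 -0.123 -1.652
v -1.593 -1.474 -0.994
v -1.908 -0.247 -1.868
v -1.758 -1.597 -1.21
v -1.95 -0.38 -2.131
v -1.799 -1.73 -1.473
v -1.859 -0.496 -2.391
v -1.708 -1.847 -1.733
v -1.655 -0.572 -2.594
v -1.504 -1.923 -1.936
v -1.378 -0.594 -2.702
v -1.227 -1.944 -2.043
v -1.082 -0.556 -2.692
v -0.931 -1.906 -2.033
v 3.073 2.612 -0.097
v 4.195 2.466 0.411
v 2.705 0.654 0.149
v 3.827 0.508 0.657
v 2.95 1.142 1.264
v 3.177 2.352 1.111
v 3.723 0.768 -0.551
v 3.95 1.978 -0.704
v 4.597 1.326 0.13
v 4.119 1.557 1.252
v 2.781 1.563 -0.692
v 2.303 1.794 0.43
v 3.515 -3.299 -1.539
v 4.055 -4.183 -1.711
v 4.784 -3.905 -0.853
v 4.245 -3.021 -0.681
v 4.312 -3.716 -2.081
v 5.041 -3.438 -1.223
v 4.265 -3.089 -2.244
v 4.994 -2.812 -1.386
v 3.931 -2.543 -2.137
v 4.661 -2.265 -1.279
v 3.439 -2.285 -1.802
v 4.169 -2.008 -0.944
v 2.976 -2.415 -1.367
v 3.705 -2.137 -0.509
v 2.719 -2.882 -0.997
v 3.448 -2.604 -0.139
v 2.766 -3.508 -0.834
v 3.495 -3.231 0.024
v 3.099 -4.055 -0.941
v 3.829 -3.777 -0.083
v 3.591 -4.312 -1.276
v 4.321 -4.035 -0.418
f 2 4 1
f 5 2 1
f 1 4 3
f 3 5 1
f 2 8 4
f 6 2 5
f 6 8 2
f 4 8 3
f 7 5 3
f 3 8 7
f 7 6 5
f 8 6 7
f 10 9 13
f 10 13 11
f 11 13 14
f 11 14 12
f 13 9 15
f 13 15 14
f 14 15 16
f 14 16 12
f 15 9 17
f 15 17 16
f 16 17 18
f 16 18 12
f 17 9 19
f 17 19 18
f 18 19 20
f 18 20 12
f 19 9 21
f 19 21 20
f 20 21 22
f 20 22 12
f 21 9 23
f 21 23 22
f 22 23 24
f 22 24 12
f 23 9 25
f 23 25 24
f 24 25 26
f 24 26 12
f 25 9 27
f 25 27 26
f 26 27 28
f 26 28 12
f 27 9 29
f 27 29 28
f 28 29 30
f 28 30 12
f 29 9 31
f 29 31 30
f 30 31 32
f 30 32 12
f 31 9 33
f 31 33 32
f 32 33 34
f 32 34 12
f 33 9 35
f 33 35 34
f 34 35 36
f 34 36 12
f 35 9 37
f 35 37 36
f 36 37 38
f 36 38 12
f 37 9 10
f 37 10 38
f 38 10 11
f 38 11 12
f 39 50 44
f 39 44 40
f 39 40 46
f 39 46 49
f 39 49 50
f 40 44 48
f 44 50 43
f 50 49 41
f 49 46 45
f 46 40 47
f 42 48 43
f 42 43 41
f 42 41 45
f 42 45 47
f 42 47 48
f 43 48 44
f 41 43 50
f 45 41 49
f 47 45 46
f 48 47 40
f 52 51 55
f 52 55 53
f 53 55 56
f 53 56 54
f 55 51 57
f 55 57 56
f 56 57 58
f 56 58 54
f 57 51 59
f 57 59 58
f 58 59 60
f 58 60 54
f 59 51 61
f 59 61 60
f 60 61 62
f 60 62 54
f 61 51 63
f 61 63 62
f 62 63 64
f 62 64 54
f 63 51 65
f 63 65 64
f 64 65 66
f 64 66 54
f 65 51 67
f 65 67 66
f 66 67 68
f 66 68 54
f 67 51 69
f 67 69 68
f 68 69 70
f 68 70 54
f 69 51 71
f 69 71 70
f 70 71 72
f 70 72 54
f 71 51 52
f 71 52 72
f 72 52 53
f 72 53 54

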